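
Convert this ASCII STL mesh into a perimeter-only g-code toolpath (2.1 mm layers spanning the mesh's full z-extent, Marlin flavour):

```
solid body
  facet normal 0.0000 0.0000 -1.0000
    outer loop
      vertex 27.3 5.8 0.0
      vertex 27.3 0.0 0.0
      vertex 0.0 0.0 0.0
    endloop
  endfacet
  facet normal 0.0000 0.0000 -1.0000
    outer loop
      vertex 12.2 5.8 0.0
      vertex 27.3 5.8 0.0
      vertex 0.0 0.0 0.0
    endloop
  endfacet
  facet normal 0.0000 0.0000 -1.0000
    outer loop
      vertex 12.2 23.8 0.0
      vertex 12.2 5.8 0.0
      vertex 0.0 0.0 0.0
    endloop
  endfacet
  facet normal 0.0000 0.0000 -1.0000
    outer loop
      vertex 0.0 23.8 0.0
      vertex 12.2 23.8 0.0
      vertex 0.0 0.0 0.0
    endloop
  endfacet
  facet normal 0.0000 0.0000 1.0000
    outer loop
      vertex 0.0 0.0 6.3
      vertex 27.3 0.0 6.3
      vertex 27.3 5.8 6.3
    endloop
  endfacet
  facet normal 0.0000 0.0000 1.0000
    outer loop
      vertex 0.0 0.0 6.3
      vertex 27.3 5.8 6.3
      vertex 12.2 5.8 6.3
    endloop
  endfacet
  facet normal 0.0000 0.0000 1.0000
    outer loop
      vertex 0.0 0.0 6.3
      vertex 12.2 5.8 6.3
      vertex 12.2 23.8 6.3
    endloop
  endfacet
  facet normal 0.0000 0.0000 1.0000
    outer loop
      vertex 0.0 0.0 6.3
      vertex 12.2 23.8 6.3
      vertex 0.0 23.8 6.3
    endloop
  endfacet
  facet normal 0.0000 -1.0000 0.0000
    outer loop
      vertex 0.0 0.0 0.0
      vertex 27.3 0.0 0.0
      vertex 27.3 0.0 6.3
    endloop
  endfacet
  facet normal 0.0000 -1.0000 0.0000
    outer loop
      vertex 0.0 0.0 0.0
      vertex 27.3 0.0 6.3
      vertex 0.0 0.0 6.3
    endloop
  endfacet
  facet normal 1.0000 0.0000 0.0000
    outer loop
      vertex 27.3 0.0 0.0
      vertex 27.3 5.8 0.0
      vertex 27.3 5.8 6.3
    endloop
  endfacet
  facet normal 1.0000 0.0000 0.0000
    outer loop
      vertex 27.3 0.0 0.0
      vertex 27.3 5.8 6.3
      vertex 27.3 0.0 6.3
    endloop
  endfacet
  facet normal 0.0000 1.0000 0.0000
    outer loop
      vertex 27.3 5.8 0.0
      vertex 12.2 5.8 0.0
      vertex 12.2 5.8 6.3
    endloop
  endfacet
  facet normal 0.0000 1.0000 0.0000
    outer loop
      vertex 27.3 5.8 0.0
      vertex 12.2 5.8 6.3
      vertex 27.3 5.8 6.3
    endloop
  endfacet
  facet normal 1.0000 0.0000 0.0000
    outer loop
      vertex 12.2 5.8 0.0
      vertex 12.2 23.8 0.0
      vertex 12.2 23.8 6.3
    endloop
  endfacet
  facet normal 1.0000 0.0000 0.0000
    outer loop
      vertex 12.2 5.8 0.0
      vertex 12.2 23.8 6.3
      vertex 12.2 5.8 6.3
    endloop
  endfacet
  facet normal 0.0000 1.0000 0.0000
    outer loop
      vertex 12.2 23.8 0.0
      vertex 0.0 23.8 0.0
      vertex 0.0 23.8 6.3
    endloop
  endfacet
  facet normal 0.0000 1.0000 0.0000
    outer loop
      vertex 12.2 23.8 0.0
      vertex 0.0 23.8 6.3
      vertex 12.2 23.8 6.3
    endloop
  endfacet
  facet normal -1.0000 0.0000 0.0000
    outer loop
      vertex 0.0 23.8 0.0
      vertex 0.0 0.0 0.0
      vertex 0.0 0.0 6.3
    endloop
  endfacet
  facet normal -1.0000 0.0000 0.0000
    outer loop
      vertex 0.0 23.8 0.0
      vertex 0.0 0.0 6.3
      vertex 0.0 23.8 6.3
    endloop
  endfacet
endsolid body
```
; perimeter-only toolpath
G21 ; units = mm
G90 ; absolute positioning
G28 ; home
; layer 1
G0 Z2.1
G0 X0.0 Y0.0
G1 X27.3 Y0.0
G1 X27.3 Y5.8
G1 X12.2 Y5.8
G1 X12.2 Y23.8
G1 X0.0 Y23.8
G1 X0.0 Y0.0
; layer 2
G0 Z4.2
G0 X0.0 Y0.0
G1 X27.3 Y0.0
G1 X27.3 Y5.8
G1 X12.2 Y5.8
G1 X12.2 Y23.8
G1 X0.0 Y23.8
G1 X0.0 Y0.0
; layer 3
G0 Z6.3
G0 X0.0 Y0.0
G1 X27.3 Y0.0
G1 X27.3 Y5.8
G1 X12.2 Y5.8
G1 X12.2 Y23.8
G1 X0.0 Y23.8
G1 X0.0 Y0.0
M2 ; end

The solid is an L-shaped prism: outer 27.3 × 23.8 mm, arm thicknesses ≈ 5.8 mm (horizontal) and 12.2 mm (vertical), extruded 6.3 mm in z. Slicing at Δz = 2.1 mm — 3 equal slices spanning the solid's height, so layer i sits at z = i·h/3 — gives 3 non-empty perimeters. Each is a 6-segment closed polygon; G0 lifts to the layer z and rapids to the start vertex, then G1 traces the edges.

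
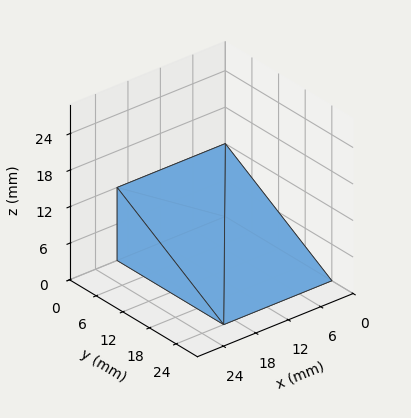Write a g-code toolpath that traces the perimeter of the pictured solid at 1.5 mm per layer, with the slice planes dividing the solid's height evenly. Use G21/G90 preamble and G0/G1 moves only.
Reading the render: the shape is a wedge (ramp): 20 × 24 mm base, rising to 12 mm along the y=0 edge and sloping linearly to z=0 at y=24 (dimensions read to the nearest mm from the axis ticks). For the g-code, the solid's height is divided into equal slices at the stated Δz and each level perimeter traced with G1 moves after a G0 lift.

; perimeter-only toolpath
G21 ; units = mm
G90 ; absolute positioning
G28 ; home
; layer 1
G0 Z1.5
G0 X0.0 Y0.0
G1 X20.0 Y0.0
G1 X20.0 Y21.0
G1 X0.0 Y21.0
G1 X0.0 Y0.0
; layer 2
G0 Z3.0
G0 X0.0 Y0.0
G1 X20.0 Y0.0
G1 X20.0 Y18.0
G1 X0.0 Y18.0
G1 X0.0 Y0.0
; layer 3
G0 Z4.5
G0 X0.0 Y0.0
G1 X20.0 Y0.0
G1 X20.0 Y15.0
G1 X0.0 Y15.0
G1 X0.0 Y0.0
; layer 4
G0 Z6.0
G0 X0.0 Y0.0
G1 X20.0 Y0.0
G1 X20.0 Y12.0
G1 X0.0 Y12.0
G1 X0.0 Y0.0
; layer 5
G0 Z7.5
G0 X0.0 Y0.0
G1 X20.0 Y0.0
G1 X20.0 Y9.0
G1 X0.0 Y9.0
G1 X0.0 Y0.0
; layer 6
G0 Z9.0
G0 X0.0 Y0.0
G1 X20.0 Y0.0
G1 X20.0 Y6.0
G1 X0.0 Y6.0
G1 X0.0 Y0.0
; layer 7
G0 Z10.5
G0 X0.0 Y0.0
G1 X20.0 Y0.0
G1 X20.0 Y3.0
G1 X0.0 Y3.0
G1 X0.0 Y0.0
M2 ; end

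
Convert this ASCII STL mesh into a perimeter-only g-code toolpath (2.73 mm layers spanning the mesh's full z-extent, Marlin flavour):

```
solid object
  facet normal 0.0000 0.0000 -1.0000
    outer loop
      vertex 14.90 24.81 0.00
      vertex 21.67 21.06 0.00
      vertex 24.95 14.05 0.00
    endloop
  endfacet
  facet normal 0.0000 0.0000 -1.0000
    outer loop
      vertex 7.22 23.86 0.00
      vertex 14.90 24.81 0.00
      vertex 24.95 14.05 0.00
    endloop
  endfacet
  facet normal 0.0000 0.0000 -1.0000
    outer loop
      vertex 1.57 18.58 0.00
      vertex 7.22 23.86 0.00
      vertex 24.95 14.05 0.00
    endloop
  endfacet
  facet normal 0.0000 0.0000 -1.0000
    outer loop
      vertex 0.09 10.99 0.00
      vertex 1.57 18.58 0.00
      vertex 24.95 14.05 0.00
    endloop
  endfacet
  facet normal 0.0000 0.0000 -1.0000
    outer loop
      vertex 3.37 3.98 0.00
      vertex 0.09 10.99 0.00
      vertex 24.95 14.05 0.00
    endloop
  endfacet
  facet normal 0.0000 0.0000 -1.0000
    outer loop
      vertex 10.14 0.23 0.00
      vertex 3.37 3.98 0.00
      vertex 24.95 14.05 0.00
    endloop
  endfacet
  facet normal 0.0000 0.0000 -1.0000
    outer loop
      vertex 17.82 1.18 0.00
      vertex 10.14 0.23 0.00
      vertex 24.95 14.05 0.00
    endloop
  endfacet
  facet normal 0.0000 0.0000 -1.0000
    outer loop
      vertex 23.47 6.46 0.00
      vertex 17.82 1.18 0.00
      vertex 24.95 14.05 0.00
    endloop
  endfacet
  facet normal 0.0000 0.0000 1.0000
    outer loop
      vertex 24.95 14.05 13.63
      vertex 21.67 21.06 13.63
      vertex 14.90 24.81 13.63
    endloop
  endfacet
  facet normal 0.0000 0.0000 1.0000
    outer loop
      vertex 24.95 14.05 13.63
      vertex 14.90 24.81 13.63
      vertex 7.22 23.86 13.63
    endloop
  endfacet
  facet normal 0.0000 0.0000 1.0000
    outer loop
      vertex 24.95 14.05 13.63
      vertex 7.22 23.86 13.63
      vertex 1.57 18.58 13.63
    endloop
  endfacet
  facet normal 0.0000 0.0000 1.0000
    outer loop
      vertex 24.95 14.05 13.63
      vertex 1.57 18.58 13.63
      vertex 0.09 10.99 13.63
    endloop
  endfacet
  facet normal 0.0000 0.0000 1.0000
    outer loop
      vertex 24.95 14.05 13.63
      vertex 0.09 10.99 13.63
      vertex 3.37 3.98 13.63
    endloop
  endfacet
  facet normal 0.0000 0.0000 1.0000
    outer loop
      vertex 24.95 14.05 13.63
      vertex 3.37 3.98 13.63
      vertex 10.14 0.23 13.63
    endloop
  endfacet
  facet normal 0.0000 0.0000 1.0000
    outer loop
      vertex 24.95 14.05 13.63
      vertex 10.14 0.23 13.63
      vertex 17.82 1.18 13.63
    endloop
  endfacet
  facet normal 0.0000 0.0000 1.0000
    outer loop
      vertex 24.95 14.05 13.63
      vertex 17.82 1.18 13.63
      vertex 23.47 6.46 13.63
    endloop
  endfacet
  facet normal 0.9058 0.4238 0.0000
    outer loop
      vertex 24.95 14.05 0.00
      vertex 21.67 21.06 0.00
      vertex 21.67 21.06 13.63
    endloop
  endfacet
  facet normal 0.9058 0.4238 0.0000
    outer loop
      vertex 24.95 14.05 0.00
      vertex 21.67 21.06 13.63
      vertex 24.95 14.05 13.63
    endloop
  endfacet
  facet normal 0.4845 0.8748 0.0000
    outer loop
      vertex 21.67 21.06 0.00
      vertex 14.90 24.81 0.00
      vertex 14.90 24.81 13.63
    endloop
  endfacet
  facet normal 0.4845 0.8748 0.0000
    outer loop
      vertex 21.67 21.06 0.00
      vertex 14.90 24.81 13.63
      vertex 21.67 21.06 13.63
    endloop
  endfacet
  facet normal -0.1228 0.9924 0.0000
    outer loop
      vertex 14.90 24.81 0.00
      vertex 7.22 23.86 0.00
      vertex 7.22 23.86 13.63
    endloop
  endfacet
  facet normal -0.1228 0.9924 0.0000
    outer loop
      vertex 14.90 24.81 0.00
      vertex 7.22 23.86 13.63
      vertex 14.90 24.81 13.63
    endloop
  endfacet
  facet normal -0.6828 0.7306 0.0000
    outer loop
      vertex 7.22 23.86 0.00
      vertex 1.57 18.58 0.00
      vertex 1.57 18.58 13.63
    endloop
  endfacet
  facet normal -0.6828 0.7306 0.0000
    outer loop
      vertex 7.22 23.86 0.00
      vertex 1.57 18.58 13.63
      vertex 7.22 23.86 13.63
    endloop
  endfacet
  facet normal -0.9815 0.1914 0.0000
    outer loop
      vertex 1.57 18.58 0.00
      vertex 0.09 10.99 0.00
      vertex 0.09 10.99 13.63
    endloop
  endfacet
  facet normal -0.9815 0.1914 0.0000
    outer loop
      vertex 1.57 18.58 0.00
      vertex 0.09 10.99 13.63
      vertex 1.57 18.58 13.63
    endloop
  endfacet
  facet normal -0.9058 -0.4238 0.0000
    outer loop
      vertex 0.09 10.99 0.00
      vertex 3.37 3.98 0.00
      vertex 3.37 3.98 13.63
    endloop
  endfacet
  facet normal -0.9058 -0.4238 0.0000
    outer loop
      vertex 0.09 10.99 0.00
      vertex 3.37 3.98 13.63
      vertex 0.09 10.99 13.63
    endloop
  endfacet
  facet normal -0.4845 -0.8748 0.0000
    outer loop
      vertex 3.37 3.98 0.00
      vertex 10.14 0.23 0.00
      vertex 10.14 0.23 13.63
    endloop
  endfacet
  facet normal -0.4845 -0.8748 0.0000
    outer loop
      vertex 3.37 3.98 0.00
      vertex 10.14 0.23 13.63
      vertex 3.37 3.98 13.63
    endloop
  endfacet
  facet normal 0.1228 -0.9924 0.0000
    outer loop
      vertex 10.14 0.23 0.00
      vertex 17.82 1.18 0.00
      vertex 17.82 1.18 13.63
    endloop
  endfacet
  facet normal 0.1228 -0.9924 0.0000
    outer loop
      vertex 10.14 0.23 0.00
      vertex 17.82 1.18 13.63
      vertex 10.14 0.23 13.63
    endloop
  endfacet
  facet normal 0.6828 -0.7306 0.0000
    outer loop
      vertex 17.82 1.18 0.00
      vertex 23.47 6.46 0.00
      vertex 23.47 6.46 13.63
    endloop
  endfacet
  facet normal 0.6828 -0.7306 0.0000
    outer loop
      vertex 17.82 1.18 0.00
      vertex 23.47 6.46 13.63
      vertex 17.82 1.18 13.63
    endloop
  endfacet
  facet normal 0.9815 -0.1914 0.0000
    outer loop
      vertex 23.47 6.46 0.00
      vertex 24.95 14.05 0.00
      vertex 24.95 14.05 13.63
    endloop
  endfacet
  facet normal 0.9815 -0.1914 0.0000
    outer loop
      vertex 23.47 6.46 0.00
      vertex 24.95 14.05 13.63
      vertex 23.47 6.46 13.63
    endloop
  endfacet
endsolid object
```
; perimeter-only toolpath
G21 ; units = mm
G90 ; absolute positioning
G28 ; home
; layer 1
G0 Z2.73
G0 X24.95 Y14.05
G1 X21.67 Y21.06
G1 X14.90 Y24.81
G1 X7.22 Y23.86
G1 X1.57 Y18.58
G1 X0.09 Y10.99
G1 X3.37 Y3.98
G1 X10.14 Y0.23
G1 X17.82 Y1.18
G1 X23.47 Y6.46
G1 X24.95 Y14.05
; layer 2
G0 Z5.45
G0 X24.95 Y14.05
G1 X21.67 Y21.06
G1 X14.90 Y24.81
G1 X7.22 Y23.86
G1 X1.57 Y18.58
G1 X0.09 Y10.99
G1 X3.37 Y3.98
G1 X10.14 Y0.23
G1 X17.82 Y1.18
G1 X23.47 Y6.46
G1 X24.95 Y14.05
; layer 3
G0 Z8.18
G0 X24.95 Y14.05
G1 X21.67 Y21.06
G1 X14.90 Y24.81
G1 X7.22 Y23.86
G1 X1.57 Y18.58
G1 X0.09 Y10.99
G1 X3.37 Y3.98
G1 X10.14 Y0.23
G1 X17.82 Y1.18
G1 X23.47 Y6.46
G1 X24.95 Y14.05
; layer 4
G0 Z10.90
G0 X24.95 Y14.05
G1 X21.67 Y21.06
G1 X14.90 Y24.81
G1 X7.22 Y23.86
G1 X1.57 Y18.58
G1 X0.09 Y10.99
G1 X3.37 Y3.98
G1 X10.14 Y0.23
G1 X17.82 Y1.18
G1 X23.47 Y6.46
G1 X24.95 Y14.05
; layer 5
G0 Z13.63
G0 X24.95 Y14.05
G1 X21.67 Y21.06
G1 X14.90 Y24.81
G1 X7.22 Y23.86
G1 X1.57 Y18.58
G1 X0.09 Y10.99
G1 X3.37 Y3.98
G1 X10.14 Y0.23
G1 X17.82 Y1.18
G1 X23.47 Y6.46
G1 X24.95 Y14.05
M2 ; end

The solid is a regular 10-sided prism (a cylinder approximated with 10 flat sides), circumscribed radius ≈ 12.5 mm, height ≈ 13.6 mm. Slicing at Δz = 2.73 mm — 5 equal slices spanning the solid's height, so layer i sits at z = i·h/5 — gives 5 non-empty perimeters. Each is a 10-segment closed polygon; G0 lifts to the layer z and rapids to the start vertex, then G1 traces the edges.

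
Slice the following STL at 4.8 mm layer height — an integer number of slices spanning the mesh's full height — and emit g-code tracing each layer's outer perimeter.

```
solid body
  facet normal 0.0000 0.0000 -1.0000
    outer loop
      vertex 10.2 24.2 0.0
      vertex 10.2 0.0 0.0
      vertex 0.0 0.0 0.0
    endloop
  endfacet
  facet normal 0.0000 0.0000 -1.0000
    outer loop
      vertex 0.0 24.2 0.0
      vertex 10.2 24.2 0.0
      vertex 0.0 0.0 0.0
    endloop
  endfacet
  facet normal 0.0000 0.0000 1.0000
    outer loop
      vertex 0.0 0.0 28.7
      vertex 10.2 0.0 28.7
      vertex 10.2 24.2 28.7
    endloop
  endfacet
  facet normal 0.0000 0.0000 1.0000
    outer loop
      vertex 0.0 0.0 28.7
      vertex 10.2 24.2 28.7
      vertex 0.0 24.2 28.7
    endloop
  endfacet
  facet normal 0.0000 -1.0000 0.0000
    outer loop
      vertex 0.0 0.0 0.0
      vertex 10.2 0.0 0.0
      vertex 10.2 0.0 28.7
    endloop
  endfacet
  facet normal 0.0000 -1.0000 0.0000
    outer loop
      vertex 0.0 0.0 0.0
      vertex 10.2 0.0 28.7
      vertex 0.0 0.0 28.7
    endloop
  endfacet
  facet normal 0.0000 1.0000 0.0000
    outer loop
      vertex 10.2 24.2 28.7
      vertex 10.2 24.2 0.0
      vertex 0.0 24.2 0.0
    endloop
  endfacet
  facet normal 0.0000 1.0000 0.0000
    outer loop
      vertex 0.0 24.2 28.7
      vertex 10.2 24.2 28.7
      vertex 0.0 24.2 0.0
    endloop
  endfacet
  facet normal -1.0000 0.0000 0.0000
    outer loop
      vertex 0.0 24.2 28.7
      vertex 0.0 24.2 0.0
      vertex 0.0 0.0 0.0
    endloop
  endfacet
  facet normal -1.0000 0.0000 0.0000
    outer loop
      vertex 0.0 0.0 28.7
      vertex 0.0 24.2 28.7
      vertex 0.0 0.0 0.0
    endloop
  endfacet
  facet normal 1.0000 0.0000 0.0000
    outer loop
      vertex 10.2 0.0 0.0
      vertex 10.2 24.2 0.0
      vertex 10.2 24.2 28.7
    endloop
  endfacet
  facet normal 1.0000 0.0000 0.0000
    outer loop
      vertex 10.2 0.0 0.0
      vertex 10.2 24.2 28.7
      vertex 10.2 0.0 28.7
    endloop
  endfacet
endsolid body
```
; perimeter-only toolpath
G21 ; units = mm
G90 ; absolute positioning
G28 ; home
; layer 1
G0 Z4.8
G0 X0.0 Y0.0
G1 X10.2 Y0.0
G1 X10.2 Y24.2
G1 X0.0 Y24.2
G1 X0.0 Y0.0
; layer 2
G0 Z9.6
G0 X0.0 Y0.0
G1 X10.2 Y0.0
G1 X10.2 Y24.2
G1 X0.0 Y24.2
G1 X0.0 Y0.0
; layer 3
G0 Z14.3
G0 X0.0 Y0.0
G1 X10.2 Y0.0
G1 X10.2 Y24.2
G1 X0.0 Y24.2
G1 X0.0 Y0.0
; layer 4
G0 Z19.1
G0 X0.0 Y0.0
G1 X10.2 Y0.0
G1 X10.2 Y24.2
G1 X0.0 Y24.2
G1 X0.0 Y0.0
; layer 5
G0 Z23.9
G0 X0.0 Y0.0
G1 X10.2 Y0.0
G1 X10.2 Y24.2
G1 X0.0 Y24.2
G1 X0.0 Y0.0
; layer 6
G0 Z28.7
G0 X0.0 Y0.0
G1 X10.2 Y0.0
G1 X10.2 Y24.2
G1 X0.0 Y24.2
G1 X0.0 Y0.0
M2 ; end

The solid is a rectangular box, roughly 10.2 × 24.2 mm footprint and 28.7 mm tall. Slicing at Δz = 4.8 mm — 6 equal slices spanning the solid's height, so layer i sits at z = i·h/6 — gives 6 non-empty perimeters. Each is a 4-segment closed polygon; G0 lifts to the layer z and rapids to the start vertex, then G1 traces the edges.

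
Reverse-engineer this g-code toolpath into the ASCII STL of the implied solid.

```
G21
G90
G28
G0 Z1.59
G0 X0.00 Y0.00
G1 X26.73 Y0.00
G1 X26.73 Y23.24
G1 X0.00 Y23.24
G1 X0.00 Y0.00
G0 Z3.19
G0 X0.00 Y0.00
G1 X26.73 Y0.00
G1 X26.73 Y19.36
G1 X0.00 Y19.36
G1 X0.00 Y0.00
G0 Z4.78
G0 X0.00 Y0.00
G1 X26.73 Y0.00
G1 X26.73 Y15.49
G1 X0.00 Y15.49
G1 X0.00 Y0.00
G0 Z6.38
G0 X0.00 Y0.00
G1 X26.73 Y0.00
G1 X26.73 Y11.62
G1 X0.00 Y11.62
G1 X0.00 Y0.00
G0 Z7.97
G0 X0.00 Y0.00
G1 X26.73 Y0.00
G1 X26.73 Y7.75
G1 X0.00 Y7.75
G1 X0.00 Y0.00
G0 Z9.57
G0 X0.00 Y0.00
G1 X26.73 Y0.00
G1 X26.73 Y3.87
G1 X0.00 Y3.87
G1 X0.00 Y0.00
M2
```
solid part
  facet normal 0.0000 0.0000 -1.0000
    outer loop
      vertex 26.73 27.11 0.00
      vertex 26.73 0.00 0.00
      vertex 0.00 0.00 0.00
    endloop
  endfacet
  facet normal 0.0000 0.0000 -1.0000
    outer loop
      vertex 0.00 27.11 0.00
      vertex 26.73 27.11 0.00
      vertex 0.00 0.00 0.00
    endloop
  endfacet
  facet normal 0.0000 -1.0000 0.0000
    outer loop
      vertex 0.00 0.00 0.00
      vertex 26.73 0.00 0.00
      vertex 26.73 0.00 11.16
    endloop
  endfacet
  facet normal 0.0000 -1.0000 0.0000
    outer loop
      vertex 0.00 0.00 0.00
      vertex 26.73 0.00 11.16
      vertex 0.00 0.00 11.16
    endloop
  endfacet
  facet normal 0.0000 0.3807 0.9247
    outer loop
      vertex 0.00 0.00 11.16
      vertex 26.73 0.00 11.16
      vertex 26.73 27.11 0.00
    endloop
  endfacet
  facet normal 0.0000 0.3807 0.9247
    outer loop
      vertex 0.00 0.00 11.16
      vertex 26.73 27.11 0.00
      vertex 0.00 27.11 0.00
    endloop
  endfacet
  facet normal -1.0000 0.0000 0.0000
    outer loop
      vertex 0.00 0.00 11.16
      vertex 0.00 27.11 0.00
      vertex 0.00 0.00 0.00
    endloop
  endfacet
  facet normal 1.0000 0.0000 0.0000
    outer loop
      vertex 26.73 0.00 0.00
      vertex 26.73 27.11 0.00
      vertex 26.73 0.00 11.16
    endloop
  endfacet
endsolid part

The G0 Z moves step by Δz≈1.59 mm. The G1 loops shrink linearly with z, so the solid tapers from its base footprint up to z≈11.2. Closing with a flat bottom cap and the tapered top and triangulating gives 8 facets — a wedge (ramp): 26.7 × 27.1 mm base, rising to 11.2 mm along the y=0 edge and sloping linearly to z=0 at y=27.1.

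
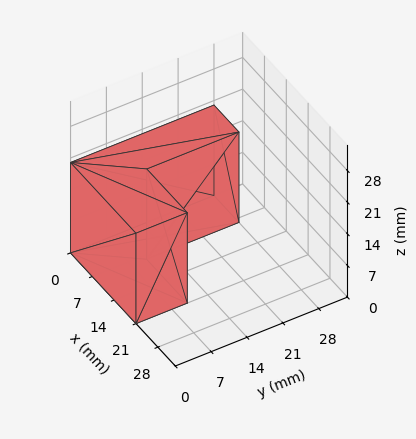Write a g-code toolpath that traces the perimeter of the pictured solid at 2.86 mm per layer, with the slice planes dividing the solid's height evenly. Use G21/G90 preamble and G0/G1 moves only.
Reading the render: the shape is an L-shaped prism: outer 21 × 28 mm, arm thicknesses ≈ 10 mm (horizontal) and 8 mm (vertical), extruded 20 mm in z (dimensions read to the nearest mm from the axis ticks). For the g-code, the solid's height is divided into equal slices at the stated Δz and each level perimeter traced with G1 moves after a G0 lift.

; perimeter-only toolpath
G21 ; units = mm
G90 ; absolute positioning
G28 ; home
; layer 1
G0 Z2.86
G0 X0.00 Y0.00
G1 X21.00 Y0.00
G1 X21.00 Y10.00
G1 X8.00 Y10.00
G1 X8.00 Y28.00
G1 X0.00 Y28.00
G1 X0.00 Y0.00
; layer 2
G0 Z5.71
G0 X0.00 Y0.00
G1 X21.00 Y0.00
G1 X21.00 Y10.00
G1 X8.00 Y10.00
G1 X8.00 Y28.00
G1 X0.00 Y28.00
G1 X0.00 Y0.00
; layer 3
G0 Z8.57
G0 X0.00 Y0.00
G1 X21.00 Y0.00
G1 X21.00 Y10.00
G1 X8.00 Y10.00
G1 X8.00 Y28.00
G1 X0.00 Y28.00
G1 X0.00 Y0.00
; layer 4
G0 Z11.43
G0 X0.00 Y0.00
G1 X21.00 Y0.00
G1 X21.00 Y10.00
G1 X8.00 Y10.00
G1 X8.00 Y28.00
G1 X0.00 Y28.00
G1 X0.00 Y0.00
; layer 5
G0 Z14.29
G0 X0.00 Y0.00
G1 X21.00 Y0.00
G1 X21.00 Y10.00
G1 X8.00 Y10.00
G1 X8.00 Y28.00
G1 X0.00 Y28.00
G1 X0.00 Y0.00
; layer 6
G0 Z17.14
G0 X0.00 Y0.00
G1 X21.00 Y0.00
G1 X21.00 Y10.00
G1 X8.00 Y10.00
G1 X8.00 Y28.00
G1 X0.00 Y28.00
G1 X0.00 Y0.00
; layer 7
G0 Z20.00
G0 X0.00 Y0.00
G1 X21.00 Y0.00
G1 X21.00 Y10.00
G1 X8.00 Y10.00
G1 X8.00 Y28.00
G1 X0.00 Y28.00
G1 X0.00 Y0.00
M2 ; end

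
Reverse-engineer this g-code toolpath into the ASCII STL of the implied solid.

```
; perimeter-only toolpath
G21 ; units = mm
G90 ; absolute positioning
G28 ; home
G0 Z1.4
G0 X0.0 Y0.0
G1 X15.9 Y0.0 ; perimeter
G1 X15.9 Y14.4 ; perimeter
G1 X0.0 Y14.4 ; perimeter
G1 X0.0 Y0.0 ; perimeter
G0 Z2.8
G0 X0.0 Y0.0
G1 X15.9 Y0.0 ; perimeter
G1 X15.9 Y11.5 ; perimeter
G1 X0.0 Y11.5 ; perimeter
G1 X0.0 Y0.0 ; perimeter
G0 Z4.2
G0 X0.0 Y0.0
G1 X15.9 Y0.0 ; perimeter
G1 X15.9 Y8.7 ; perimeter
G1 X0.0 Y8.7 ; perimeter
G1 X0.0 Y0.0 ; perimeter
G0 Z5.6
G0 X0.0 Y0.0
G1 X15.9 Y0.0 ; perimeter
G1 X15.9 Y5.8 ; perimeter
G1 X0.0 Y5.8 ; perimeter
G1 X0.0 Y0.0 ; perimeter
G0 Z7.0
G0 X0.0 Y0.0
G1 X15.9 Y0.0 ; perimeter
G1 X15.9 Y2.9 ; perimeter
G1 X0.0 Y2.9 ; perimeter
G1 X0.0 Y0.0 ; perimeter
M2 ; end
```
solid part
  facet normal 0.0000 0.0000 -1.0000
    outer loop
      vertex 15.9 17.3 0.0
      vertex 15.9 0.0 0.0
      vertex 0.0 0.0 0.0
    endloop
  endfacet
  facet normal 0.0000 0.0000 -1.0000
    outer loop
      vertex 0.0 17.3 0.0
      vertex 15.9 17.3 0.0
      vertex 0.0 0.0 0.0
    endloop
  endfacet
  facet normal 0.0000 -1.0000 0.0000
    outer loop
      vertex 0.0 0.0 0.0
      vertex 15.9 0.0 0.0
      vertex 15.9 0.0 8.4
    endloop
  endfacet
  facet normal 0.0000 -1.0000 0.0000
    outer loop
      vertex 0.0 0.0 0.0
      vertex 15.9 0.0 8.4
      vertex 0.0 0.0 8.4
    endloop
  endfacet
  facet normal 0.0000 0.4368 0.8996
    outer loop
      vertex 0.0 0.0 8.4
      vertex 15.9 0.0 8.4
      vertex 15.9 17.3 0.0
    endloop
  endfacet
  facet normal 0.0000 0.4368 0.8996
    outer loop
      vertex 0.0 0.0 8.4
      vertex 15.9 17.3 0.0
      vertex 0.0 17.3 0.0
    endloop
  endfacet
  facet normal -1.0000 0.0000 0.0000
    outer loop
      vertex 0.0 0.0 8.4
      vertex 0.0 17.3 0.0
      vertex 0.0 0.0 0.0
    endloop
  endfacet
  facet normal 1.0000 0.0000 0.0000
    outer loop
      vertex 15.9 0.0 0.0
      vertex 15.9 17.3 0.0
      vertex 15.9 0.0 8.4
    endloop
  endfacet
endsolid part

The G0 Z moves step by Δz≈1.4 mm. The G1 loops shrink linearly with z, so the solid tapers from its base footprint up to z≈8.4. Closing with a flat bottom cap and the tapered top and triangulating gives 8 facets — a wedge (ramp): 15.9 × 17.3 mm base, rising to 8.4 mm along the y=0 edge and sloping linearly to z=0 at y=17.3.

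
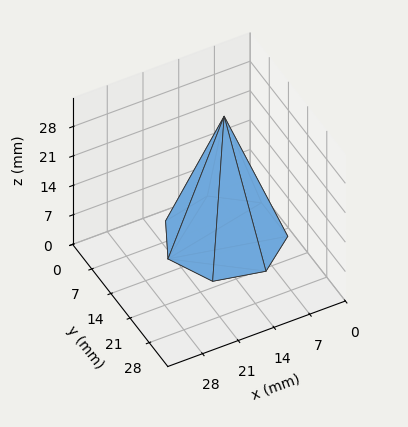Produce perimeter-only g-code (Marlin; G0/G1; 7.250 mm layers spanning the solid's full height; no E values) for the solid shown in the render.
Reading the render: the shape is a regular 7-sided pyramid, base circumscribed radius ≈ 11 mm, apex at z ≈ 29 mm (dimensions read to the nearest mm from the axis ticks). For the g-code, the solid's height is divided into equal slices at the stated Δz and each level perimeter traced with G1 moves after a G0 lift.

; perimeter-only toolpath
G21 ; units = mm
G90 ; absolute positioning
G28 ; home
; layer 1
G0 Z7.250
G0 X19.250 Y11.000
G1 X16.143 Y17.450
G1 X9.164 Y19.043
G1 X3.567 Y14.580
G1 X3.567 Y7.420
G1 X9.164 Y2.957
G1 X16.143 Y4.550
G1 X19.250 Y11.000
; layer 2
G0 Z14.500
G0 X16.500 Y11.000
G1 X14.429 Y15.300
G1 X9.776 Y16.362
G1 X6.045 Y13.386
G1 X6.045 Y8.614
G1 X9.776 Y5.638
G1 X14.429 Y6.700
G1 X16.500 Y11.000
; layer 3
G0 Z21.750
G0 X13.750 Y11.000
G1 X12.715 Y13.150
G1 X10.388 Y13.681
G1 X8.522 Y12.193
G1 X8.522 Y9.807
G1 X10.388 Y8.319
G1 X12.715 Y8.850
G1 X13.750 Y11.000
M2 ; end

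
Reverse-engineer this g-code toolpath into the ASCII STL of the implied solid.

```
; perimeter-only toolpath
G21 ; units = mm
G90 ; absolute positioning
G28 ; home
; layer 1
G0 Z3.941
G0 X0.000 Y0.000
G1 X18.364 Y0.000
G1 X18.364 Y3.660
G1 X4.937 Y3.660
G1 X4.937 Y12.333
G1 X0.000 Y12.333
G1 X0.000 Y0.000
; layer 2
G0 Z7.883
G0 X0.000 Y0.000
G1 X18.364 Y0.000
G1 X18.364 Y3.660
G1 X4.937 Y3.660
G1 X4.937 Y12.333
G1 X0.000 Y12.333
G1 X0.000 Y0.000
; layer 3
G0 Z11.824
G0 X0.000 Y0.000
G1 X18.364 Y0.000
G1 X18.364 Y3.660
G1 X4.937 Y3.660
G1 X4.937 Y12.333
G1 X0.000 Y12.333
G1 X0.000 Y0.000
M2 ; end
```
solid part
  facet normal 0.0000 0.0000 -1.0000
    outer loop
      vertex 18.364 3.660 0.000
      vertex 18.364 0.000 0.000
      vertex 0.000 0.000 0.000
    endloop
  endfacet
  facet normal 0.0000 0.0000 -1.0000
    outer loop
      vertex 4.937 3.660 0.000
      vertex 18.364 3.660 0.000
      vertex 0.000 0.000 0.000
    endloop
  endfacet
  facet normal 0.0000 0.0000 -1.0000
    outer loop
      vertex 4.937 12.333 0.000
      vertex 4.937 3.660 0.000
      vertex 0.000 0.000 0.000
    endloop
  endfacet
  facet normal 0.0000 0.0000 -1.0000
    outer loop
      vertex 0.000 12.333 0.000
      vertex 4.937 12.333 0.000
      vertex 0.000 0.000 0.000
    endloop
  endfacet
  facet normal 0.0000 0.0000 1.0000
    outer loop
      vertex 0.000 0.000 11.824
      vertex 18.364 0.000 11.824
      vertex 18.364 3.660 11.824
    endloop
  endfacet
  facet normal 0.0000 0.0000 1.0000
    outer loop
      vertex 0.000 0.000 11.824
      vertex 18.364 3.660 11.824
      vertex 4.937 3.660 11.824
    endloop
  endfacet
  facet normal 0.0000 0.0000 1.0000
    outer loop
      vertex 0.000 0.000 11.824
      vertex 4.937 3.660 11.824
      vertex 4.937 12.333 11.824
    endloop
  endfacet
  facet normal 0.0000 0.0000 1.0000
    outer loop
      vertex 0.000 0.000 11.824
      vertex 4.937 12.333 11.824
      vertex 0.000 12.333 11.824
    endloop
  endfacet
  facet normal 0.0000 -1.0000 0.0000
    outer loop
      vertex 0.000 0.000 0.000
      vertex 18.364 0.000 0.000
      vertex 18.364 0.000 11.824
    endloop
  endfacet
  facet normal 0.0000 -1.0000 0.0000
    outer loop
      vertex 0.000 0.000 0.000
      vertex 18.364 0.000 11.824
      vertex 0.000 0.000 11.824
    endloop
  endfacet
  facet normal 1.0000 0.0000 0.0000
    outer loop
      vertex 18.364 0.000 0.000
      vertex 18.364 3.660 0.000
      vertex 18.364 3.660 11.824
    endloop
  endfacet
  facet normal 1.0000 0.0000 0.0000
    outer loop
      vertex 18.364 0.000 0.000
      vertex 18.364 3.660 11.824
      vertex 18.364 0.000 11.824
    endloop
  endfacet
  facet normal 0.0000 1.0000 0.0000
    outer loop
      vertex 18.364 3.660 0.000
      vertex 4.937 3.660 0.000
      vertex 4.937 3.660 11.824
    endloop
  endfacet
  facet normal 0.0000 1.0000 0.0000
    outer loop
      vertex 18.364 3.660 0.000
      vertex 4.937 3.660 11.824
      vertex 18.364 3.660 11.824
    endloop
  endfacet
  facet normal 1.0000 0.0000 0.0000
    outer loop
      vertex 4.937 3.660 0.000
      vertex 4.937 12.333 0.000
      vertex 4.937 12.333 11.824
    endloop
  endfacet
  facet normal 1.0000 0.0000 0.0000
    outer loop
      vertex 4.937 3.660 0.000
      vertex 4.937 12.333 11.824
      vertex 4.937 3.660 11.824
    endloop
  endfacet
  facet normal 0.0000 1.0000 0.0000
    outer loop
      vertex 4.937 12.333 0.000
      vertex 0.000 12.333 0.000
      vertex 0.000 12.333 11.824
    endloop
  endfacet
  facet normal 0.0000 1.0000 0.0000
    outer loop
      vertex 4.937 12.333 0.000
      vertex 0.000 12.333 11.824
      vertex 4.937 12.333 11.824
    endloop
  endfacet
  facet normal -1.0000 0.0000 0.0000
    outer loop
      vertex 0.000 12.333 0.000
      vertex 0.000 0.000 0.000
      vertex 0.000 0.000 11.824
    endloop
  endfacet
  facet normal -1.0000 0.0000 0.0000
    outer loop
      vertex 0.000 12.333 0.000
      vertex 0.000 0.000 11.824
      vertex 0.000 12.333 11.824
    endloop
  endfacet
endsolid part

The G0 Z moves step by Δz≈3.941 mm. Every layer's G1 loop is the same polygon, so the solid is a straight extrusion of it from z=0 to z≈11.8. Closing with flat bottom and top caps and triangulating gives 20 facets — an L-shaped prism: outer 18.4 × 12.3 mm, arm thicknesses ≈ 3.66 mm (horizontal) and 4.94 mm (vertical), extruded 11.8 mm in z.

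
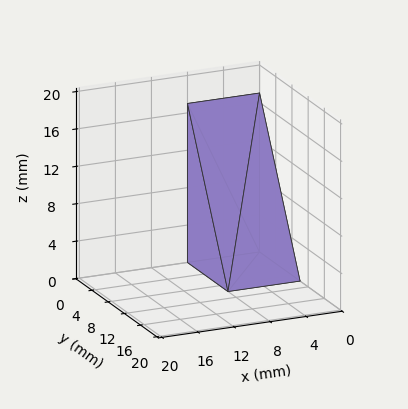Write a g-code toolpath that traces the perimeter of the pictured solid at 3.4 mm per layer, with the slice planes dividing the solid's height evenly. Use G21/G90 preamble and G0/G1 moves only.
Reading the render: the shape is a wedge (ramp): 8 × 10 mm base, rising to 17 mm along the y=0 edge and sloping linearly to z=0 at y=10 (dimensions read to the nearest mm from the axis ticks). For the g-code, the solid's height is divided into equal slices at the stated Δz and each level perimeter traced with G1 moves after a G0 lift.

; perimeter-only toolpath
G21 ; units = mm
G90 ; absolute positioning
G28 ; home
; layer 1
G0 Z3.4
G0 X0.0 Y0.0
G1 X8.0 Y0.0
G1 X8.0 Y8.0
G1 X0.0 Y8.0
G1 X0.0 Y0.0
; layer 2
G0 Z6.8
G0 X0.0 Y0.0
G1 X8.0 Y0.0
G1 X8.0 Y6.0
G1 X0.0 Y6.0
G1 X0.0 Y0.0
; layer 3
G0 Z10.2
G0 X0.0 Y0.0
G1 X8.0 Y0.0
G1 X8.0 Y4.0
G1 X0.0 Y4.0
G1 X0.0 Y0.0
; layer 4
G0 Z13.6
G0 X0.0 Y0.0
G1 X8.0 Y0.0
G1 X8.0 Y2.0
G1 X0.0 Y2.0
G1 X0.0 Y0.0
M2 ; end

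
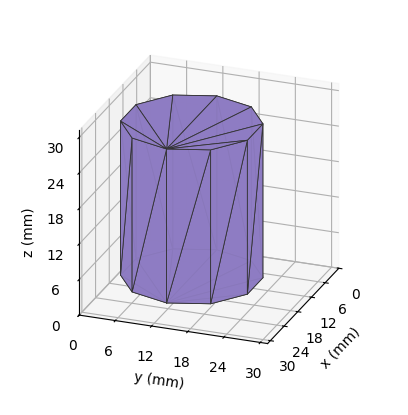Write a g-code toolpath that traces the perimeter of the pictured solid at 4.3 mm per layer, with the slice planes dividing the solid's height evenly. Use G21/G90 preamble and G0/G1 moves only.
Reading the render: the shape is a regular 10-sided prism (a cylinder approximated with 10 flat sides), circumscribed radius ≈ 11 mm, height ≈ 26 mm (dimensions read to the nearest mm from the axis ticks). For the g-code, the solid's height is divided into equal slices at the stated Δz and each level perimeter traced with G1 moves after a G0 lift.

; perimeter-only toolpath
G21 ; units = mm
G90 ; absolute positioning
G28 ; home
; layer 1
G0 Z4.3
G0 X22.0 Y11.0
G1 X19.9 Y17.5
G1 X14.4 Y21.5
G1 X7.6 Y21.5
G1 X2.1 Y17.5
G1 X0.0 Y11.0
G1 X2.1 Y4.5
G1 X7.6 Y0.5
G1 X14.4 Y0.5
G1 X19.9 Y4.5
G1 X22.0 Y11.0
; layer 2
G0 Z8.7
G0 X22.0 Y11.0
G1 X19.9 Y17.5
G1 X14.4 Y21.5
G1 X7.6 Y21.5
G1 X2.1 Y17.5
G1 X0.0 Y11.0
G1 X2.1 Y4.5
G1 X7.6 Y0.5
G1 X14.4 Y0.5
G1 X19.9 Y4.5
G1 X22.0 Y11.0
; layer 3
G0 Z13.0
G0 X22.0 Y11.0
G1 X19.9 Y17.5
G1 X14.4 Y21.5
G1 X7.6 Y21.5
G1 X2.1 Y17.5
G1 X0.0 Y11.0
G1 X2.1 Y4.5
G1 X7.6 Y0.5
G1 X14.4 Y0.5
G1 X19.9 Y4.5
G1 X22.0 Y11.0
; layer 4
G0 Z17.3
G0 X22.0 Y11.0
G1 X19.9 Y17.5
G1 X14.4 Y21.5
G1 X7.6 Y21.5
G1 X2.1 Y17.5
G1 X0.0 Y11.0
G1 X2.1 Y4.5
G1 X7.6 Y0.5
G1 X14.4 Y0.5
G1 X19.9 Y4.5
G1 X22.0 Y11.0
; layer 5
G0 Z21.7
G0 X22.0 Y11.0
G1 X19.9 Y17.5
G1 X14.4 Y21.5
G1 X7.6 Y21.5
G1 X2.1 Y17.5
G1 X0.0 Y11.0
G1 X2.1 Y4.5
G1 X7.6 Y0.5
G1 X14.4 Y0.5
G1 X19.9 Y4.5
G1 X22.0 Y11.0
; layer 6
G0 Z26.0
G0 X22.0 Y11.0
G1 X19.9 Y17.5
G1 X14.4 Y21.5
G1 X7.6 Y21.5
G1 X2.1 Y17.5
G1 X0.0 Y11.0
G1 X2.1 Y4.5
G1 X7.6 Y0.5
G1 X14.4 Y0.5
G1 X19.9 Y4.5
G1 X22.0 Y11.0
M2 ; end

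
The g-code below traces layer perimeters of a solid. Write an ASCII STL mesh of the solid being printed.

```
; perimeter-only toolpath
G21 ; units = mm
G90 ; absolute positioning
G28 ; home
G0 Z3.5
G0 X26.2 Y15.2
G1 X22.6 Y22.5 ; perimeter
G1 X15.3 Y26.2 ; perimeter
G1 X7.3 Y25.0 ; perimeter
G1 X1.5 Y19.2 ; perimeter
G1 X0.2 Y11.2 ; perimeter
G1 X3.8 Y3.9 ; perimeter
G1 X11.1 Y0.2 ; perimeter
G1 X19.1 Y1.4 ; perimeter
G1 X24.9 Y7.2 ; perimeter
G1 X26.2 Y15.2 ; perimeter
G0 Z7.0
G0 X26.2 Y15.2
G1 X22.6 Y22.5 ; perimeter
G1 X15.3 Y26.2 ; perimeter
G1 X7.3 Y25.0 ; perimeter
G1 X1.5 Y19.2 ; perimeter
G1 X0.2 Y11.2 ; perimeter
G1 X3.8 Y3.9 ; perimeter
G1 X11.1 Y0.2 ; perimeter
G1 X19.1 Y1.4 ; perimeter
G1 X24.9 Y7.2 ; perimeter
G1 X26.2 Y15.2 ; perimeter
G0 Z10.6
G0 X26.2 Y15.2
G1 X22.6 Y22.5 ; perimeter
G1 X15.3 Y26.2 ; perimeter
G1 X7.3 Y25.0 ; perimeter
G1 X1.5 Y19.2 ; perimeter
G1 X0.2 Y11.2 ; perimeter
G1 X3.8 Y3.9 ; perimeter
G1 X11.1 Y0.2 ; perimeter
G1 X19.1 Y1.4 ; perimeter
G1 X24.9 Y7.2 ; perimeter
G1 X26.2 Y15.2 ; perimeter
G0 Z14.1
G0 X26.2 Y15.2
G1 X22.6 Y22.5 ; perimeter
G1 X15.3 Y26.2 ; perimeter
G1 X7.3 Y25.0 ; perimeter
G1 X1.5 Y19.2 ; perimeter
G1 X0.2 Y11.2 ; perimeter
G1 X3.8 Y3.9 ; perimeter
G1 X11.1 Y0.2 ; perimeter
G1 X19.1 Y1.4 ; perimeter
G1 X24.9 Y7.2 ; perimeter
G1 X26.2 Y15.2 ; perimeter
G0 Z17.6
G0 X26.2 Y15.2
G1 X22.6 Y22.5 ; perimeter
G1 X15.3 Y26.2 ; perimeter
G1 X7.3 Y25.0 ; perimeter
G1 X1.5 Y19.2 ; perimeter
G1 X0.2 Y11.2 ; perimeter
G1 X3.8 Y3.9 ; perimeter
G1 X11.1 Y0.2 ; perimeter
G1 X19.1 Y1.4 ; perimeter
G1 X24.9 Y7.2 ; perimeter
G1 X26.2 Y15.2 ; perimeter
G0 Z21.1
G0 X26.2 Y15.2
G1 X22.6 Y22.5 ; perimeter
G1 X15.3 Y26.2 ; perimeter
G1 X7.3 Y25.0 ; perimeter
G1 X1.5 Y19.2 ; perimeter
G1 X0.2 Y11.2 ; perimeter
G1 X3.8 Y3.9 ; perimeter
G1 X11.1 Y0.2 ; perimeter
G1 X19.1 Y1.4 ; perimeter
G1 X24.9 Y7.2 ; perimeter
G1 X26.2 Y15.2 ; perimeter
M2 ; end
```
solid part
  facet normal 0.0000 0.0000 -1.0000
    outer loop
      vertex 15.3 26.2 0.0
      vertex 22.6 22.5 0.0
      vertex 26.2 15.2 0.0
    endloop
  endfacet
  facet normal 0.0000 0.0000 -1.0000
    outer loop
      vertex 7.3 25.0 0.0
      vertex 15.3 26.2 0.0
      vertex 26.2 15.2 0.0
    endloop
  endfacet
  facet normal 0.0000 0.0000 -1.0000
    outer loop
      vertex 1.5 19.2 0.0
      vertex 7.3 25.0 0.0
      vertex 26.2 15.2 0.0
    endloop
  endfacet
  facet normal 0.0000 0.0000 -1.0000
    outer loop
      vertex 0.2 11.2 0.0
      vertex 1.5 19.2 0.0
      vertex 26.2 15.2 0.0
    endloop
  endfacet
  facet normal 0.0000 0.0000 -1.0000
    outer loop
      vertex 3.8 3.9 0.0
      vertex 0.2 11.2 0.0
      vertex 26.2 15.2 0.0
    endloop
  endfacet
  facet normal 0.0000 0.0000 -1.0000
    outer loop
      vertex 11.1 0.2 0.0
      vertex 3.8 3.9 0.0
      vertex 26.2 15.2 0.0
    endloop
  endfacet
  facet normal 0.0000 0.0000 -1.0000
    outer loop
      vertex 19.1 1.4 0.0
      vertex 11.1 0.2 0.0
      vertex 26.2 15.2 0.0
    endloop
  endfacet
  facet normal 0.0000 0.0000 -1.0000
    outer loop
      vertex 24.9 7.2 0.0
      vertex 19.1 1.4 0.0
      vertex 26.2 15.2 0.0
    endloop
  endfacet
  facet normal 0.0000 0.0000 1.0000
    outer loop
      vertex 26.2 15.2 21.1
      vertex 22.6 22.5 21.1
      vertex 15.3 26.2 21.1
    endloop
  endfacet
  facet normal 0.0000 0.0000 1.0000
    outer loop
      vertex 26.2 15.2 21.1
      vertex 15.3 26.2 21.1
      vertex 7.3 25.0 21.1
    endloop
  endfacet
  facet normal 0.0000 0.0000 1.0000
    outer loop
      vertex 26.2 15.2 21.1
      vertex 7.3 25.0 21.1
      vertex 1.5 19.2 21.1
    endloop
  endfacet
  facet normal 0.0000 0.0000 1.0000
    outer loop
      vertex 26.2 15.2 21.1
      vertex 1.5 19.2 21.1
      vertex 0.2 11.2 21.1
    endloop
  endfacet
  facet normal 0.0000 0.0000 1.0000
    outer loop
      vertex 26.2 15.2 21.1
      vertex 0.2 11.2 21.1
      vertex 3.8 3.9 21.1
    endloop
  endfacet
  facet normal 0.0000 0.0000 1.0000
    outer loop
      vertex 26.2 15.2 21.1
      vertex 3.8 3.9 21.1
      vertex 11.1 0.2 21.1
    endloop
  endfacet
  facet normal 0.0000 0.0000 1.0000
    outer loop
      vertex 26.2 15.2 21.1
      vertex 11.1 0.2 21.1
      vertex 19.1 1.4 21.1
    endloop
  endfacet
  facet normal 0.0000 0.0000 1.0000
    outer loop
      vertex 26.2 15.2 21.1
      vertex 19.1 1.4 21.1
      vertex 24.9 7.2 21.1
    endloop
  endfacet
  facet normal 0.8969 0.4423 0.0000
    outer loop
      vertex 26.2 15.2 0.0
      vertex 22.6 22.5 0.0
      vertex 22.6 22.5 21.1
    endloop
  endfacet
  facet normal 0.8969 0.4423 0.0000
    outer loop
      vertex 26.2 15.2 0.0
      vertex 22.6 22.5 21.1
      vertex 26.2 15.2 21.1
    endloop
  endfacet
  facet normal 0.4521 0.8920 0.0000
    outer loop
      vertex 22.6 22.5 0.0
      vertex 15.3 26.2 0.0
      vertex 15.3 26.2 21.1
    endloop
  endfacet
  facet normal 0.4521 0.8920 0.0000
    outer loop
      vertex 22.6 22.5 0.0
      vertex 15.3 26.2 21.1
      vertex 22.6 22.5 21.1
    endloop
  endfacet
  facet normal -0.1483 0.9889 0.0000
    outer loop
      vertex 15.3 26.2 0.0
      vertex 7.3 25.0 0.0
      vertex 7.3 25.0 21.1
    endloop
  endfacet
  facet normal -0.1483 0.9889 0.0000
    outer loop
      vertex 15.3 26.2 0.0
      vertex 7.3 25.0 21.1
      vertex 15.3 26.2 21.1
    endloop
  endfacet
  facet normal -0.7071 0.7071 0.0000
    outer loop
      vertex 7.3 25.0 0.0
      vertex 1.5 19.2 0.0
      vertex 1.5 19.2 21.1
    endloop
  endfacet
  facet normal -0.7071 0.7071 0.0000
    outer loop
      vertex 7.3 25.0 0.0
      vertex 1.5 19.2 21.1
      vertex 7.3 25.0 21.1
    endloop
  endfacet
  facet normal -0.9871 0.1604 0.0000
    outer loop
      vertex 1.5 19.2 0.0
      vertex 0.2 11.2 0.0
      vertex 0.2 11.2 21.1
    endloop
  endfacet
  facet normal -0.9871 0.1604 0.0000
    outer loop
      vertex 1.5 19.2 0.0
      vertex 0.2 11.2 21.1
      vertex 1.5 19.2 21.1
    endloop
  endfacet
  facet normal -0.8969 -0.4423 0.0000
    outer loop
      vertex 0.2 11.2 0.0
      vertex 3.8 3.9 0.0
      vertex 3.8 3.9 21.1
    endloop
  endfacet
  facet normal -0.8969 -0.4423 0.0000
    outer loop
      vertex 0.2 11.2 0.0
      vertex 3.8 3.9 21.1
      vertex 0.2 11.2 21.1
    endloop
  endfacet
  facet normal -0.4521 -0.8920 0.0000
    outer loop
      vertex 3.8 3.9 0.0
      vertex 11.1 0.2 0.0
      vertex 11.1 0.2 21.1
    endloop
  endfacet
  facet normal -0.4521 -0.8920 0.0000
    outer loop
      vertex 3.8 3.9 0.0
      vertex 11.1 0.2 21.1
      vertex 3.8 3.9 21.1
    endloop
  endfacet
  facet normal 0.1483 -0.9889 0.0000
    outer loop
      vertex 11.1 0.2 0.0
      vertex 19.1 1.4 0.0
      vertex 19.1 1.4 21.1
    endloop
  endfacet
  facet normal 0.1483 -0.9889 0.0000
    outer loop
      vertex 11.1 0.2 0.0
      vertex 19.1 1.4 21.1
      vertex 11.1 0.2 21.1
    endloop
  endfacet
  facet normal 0.7071 -0.7071 0.0000
    outer loop
      vertex 19.1 1.4 0.0
      vertex 24.9 7.2 0.0
      vertex 24.9 7.2 21.1
    endloop
  endfacet
  facet normal 0.7071 -0.7071 0.0000
    outer loop
      vertex 19.1 1.4 0.0
      vertex 24.9 7.2 21.1
      vertex 19.1 1.4 21.1
    endloop
  endfacet
  facet normal 0.9871 -0.1604 0.0000
    outer loop
      vertex 24.9 7.2 0.0
      vertex 26.2 15.2 0.0
      vertex 26.2 15.2 21.1
    endloop
  endfacet
  facet normal 0.9871 -0.1604 0.0000
    outer loop
      vertex 24.9 7.2 0.0
      vertex 26.2 15.2 21.1
      vertex 24.9 7.2 21.1
    endloop
  endfacet
endsolid part

The G0 Z moves step by Δz≈3.5 mm. Every layer's G1 loop is the same polygon, so the solid is a straight extrusion of it from z=0 to z≈21.1. Closing with flat bottom and top caps and triangulating gives 36 facets — a regular 10-sided prism (a cylinder approximated with 10 flat sides), circumscribed radius ≈ 13.2 mm, height ≈ 21.1 mm.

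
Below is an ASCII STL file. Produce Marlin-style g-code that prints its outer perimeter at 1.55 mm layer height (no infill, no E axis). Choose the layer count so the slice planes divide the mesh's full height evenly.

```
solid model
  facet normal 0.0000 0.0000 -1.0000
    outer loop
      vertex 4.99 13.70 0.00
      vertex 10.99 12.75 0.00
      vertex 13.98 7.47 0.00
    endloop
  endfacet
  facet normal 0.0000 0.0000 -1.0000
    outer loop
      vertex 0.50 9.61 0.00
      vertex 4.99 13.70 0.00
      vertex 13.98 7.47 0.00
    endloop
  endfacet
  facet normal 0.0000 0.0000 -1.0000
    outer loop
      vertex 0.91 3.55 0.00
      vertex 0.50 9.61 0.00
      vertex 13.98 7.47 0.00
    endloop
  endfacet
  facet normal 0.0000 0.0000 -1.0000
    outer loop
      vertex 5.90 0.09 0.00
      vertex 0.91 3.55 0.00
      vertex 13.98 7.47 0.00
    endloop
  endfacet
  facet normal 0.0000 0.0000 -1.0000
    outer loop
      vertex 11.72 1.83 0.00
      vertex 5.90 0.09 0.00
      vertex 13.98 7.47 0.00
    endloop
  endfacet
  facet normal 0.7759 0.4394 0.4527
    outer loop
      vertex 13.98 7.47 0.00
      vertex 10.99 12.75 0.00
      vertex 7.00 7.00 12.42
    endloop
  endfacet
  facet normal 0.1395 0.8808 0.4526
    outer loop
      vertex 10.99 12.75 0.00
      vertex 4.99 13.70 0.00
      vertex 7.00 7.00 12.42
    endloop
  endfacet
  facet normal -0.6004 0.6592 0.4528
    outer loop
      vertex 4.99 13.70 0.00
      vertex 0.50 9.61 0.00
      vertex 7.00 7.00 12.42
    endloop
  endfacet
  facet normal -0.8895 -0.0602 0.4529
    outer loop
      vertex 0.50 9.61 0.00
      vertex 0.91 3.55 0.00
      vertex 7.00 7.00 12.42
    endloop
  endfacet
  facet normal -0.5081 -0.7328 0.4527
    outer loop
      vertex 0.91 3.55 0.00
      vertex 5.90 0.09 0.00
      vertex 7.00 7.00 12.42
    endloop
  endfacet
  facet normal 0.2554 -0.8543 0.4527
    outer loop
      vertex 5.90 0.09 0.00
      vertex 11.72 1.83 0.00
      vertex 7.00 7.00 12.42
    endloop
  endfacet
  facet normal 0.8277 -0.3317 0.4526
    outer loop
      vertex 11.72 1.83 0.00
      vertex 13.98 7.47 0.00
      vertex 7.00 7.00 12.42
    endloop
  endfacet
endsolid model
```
; perimeter-only toolpath
G21 ; units = mm
G90 ; absolute positioning
G28 ; home
; layer 1
G0 Z1.55
G0 X13.11 Y7.41
G1 X10.49 Y12.03
G1 X5.24 Y12.86
G1 X1.31 Y9.28
G1 X1.67 Y3.98
G1 X6.04 Y0.95
G1 X11.13 Y2.48
G1 X13.11 Y7.41
; layer 2
G0 Z3.10
G0 X12.23 Y7.35
G1 X9.99 Y11.31
G1 X5.49 Y12.02
G1 X2.12 Y8.96
G1 X2.43 Y4.41
G1 X6.18 Y1.82
G1 X10.54 Y3.12
G1 X12.23 Y7.35
; layer 3
G0 Z4.66
G0 X11.36 Y7.29
G1 X9.49 Y10.59
G1 X5.74 Y11.19
G1 X2.94 Y8.63
G1 X3.19 Y4.84
G1 X6.31 Y2.68
G1 X9.95 Y3.77
G1 X11.36 Y7.29
; layer 4
G0 Z6.21
G0 X10.49 Y7.23
G1 X9.00 Y9.88
G1 X6.00 Y10.35
G1 X3.75 Y8.30
G1 X3.96 Y5.28
G1 X6.45 Y3.54
G1 X9.36 Y4.42
G1 X10.49 Y7.23
; layer 5
G0 Z7.76
G0 X9.62 Y7.18
G1 X8.50 Y9.16
G1 X6.25 Y9.51
G1 X4.56 Y7.98
G1 X4.72 Y5.71
G1 X6.59 Y4.41
G1 X8.77 Y5.06
G1 X9.62 Y7.18
; layer 6
G0 Z9.31
G0 X8.75 Y7.12
G1 X8.00 Y8.44
G1 X6.50 Y8.68
G1 X5.38 Y7.65
G1 X5.48 Y6.14
G1 X6.72 Y5.27
G1 X8.18 Y5.71
G1 X8.75 Y7.12
; layer 7
G0 Z10.87
G0 X7.87 Y7.06
G1 X7.50 Y7.72
G1 X6.75 Y7.84
G1 X6.19 Y7.33
G1 X6.24 Y6.57
G1 X6.86 Y6.14
G1 X7.59 Y6.35
G1 X7.87 Y7.06
M2 ; end

The solid is a regular 7-sided pyramid, base circumscribed radius ≈ 7 mm, apex at z ≈ 12.4 mm. Slicing at Δz = 1.55 mm — 8 equal slices spanning the solid's height, so layer i sits at z = i·h/8 — gives 7 non-empty perimeters. Each is a 7-segment closed polygon; G0 lifts to the layer z and rapids to the start vertex, then G1 traces the edges. The cross-section shrinks linearly with z (the slice at the apex is degenerate and omitted).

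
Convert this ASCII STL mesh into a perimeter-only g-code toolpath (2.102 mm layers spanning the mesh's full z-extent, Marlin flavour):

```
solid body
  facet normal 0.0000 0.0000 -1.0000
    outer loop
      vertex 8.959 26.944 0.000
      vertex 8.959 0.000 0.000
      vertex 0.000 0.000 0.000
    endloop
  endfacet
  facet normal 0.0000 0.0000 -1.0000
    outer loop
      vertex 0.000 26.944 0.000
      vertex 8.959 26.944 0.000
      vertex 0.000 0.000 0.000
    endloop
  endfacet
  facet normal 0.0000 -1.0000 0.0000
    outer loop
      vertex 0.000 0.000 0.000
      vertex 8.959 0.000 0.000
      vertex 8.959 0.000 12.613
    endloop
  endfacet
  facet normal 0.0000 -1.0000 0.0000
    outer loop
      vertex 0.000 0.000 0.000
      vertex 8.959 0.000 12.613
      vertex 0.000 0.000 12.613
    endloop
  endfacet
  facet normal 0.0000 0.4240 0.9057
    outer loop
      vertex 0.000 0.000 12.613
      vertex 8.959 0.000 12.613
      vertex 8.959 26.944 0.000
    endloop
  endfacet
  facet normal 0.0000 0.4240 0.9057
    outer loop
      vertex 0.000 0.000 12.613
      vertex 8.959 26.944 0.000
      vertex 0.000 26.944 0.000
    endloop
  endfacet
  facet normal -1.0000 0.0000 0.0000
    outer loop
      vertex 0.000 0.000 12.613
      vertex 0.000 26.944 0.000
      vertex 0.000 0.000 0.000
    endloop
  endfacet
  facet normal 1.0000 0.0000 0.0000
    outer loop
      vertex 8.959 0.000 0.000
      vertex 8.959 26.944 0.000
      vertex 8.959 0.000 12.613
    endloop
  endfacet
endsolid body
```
; perimeter-only toolpath
G21 ; units = mm
G90 ; absolute positioning
G28 ; home
; layer 1
G0 Z2.102
G0 X0.000 Y0.000
G1 X8.959 Y0.000
G1 X8.959 Y22.453
G1 X0.000 Y22.453
G1 X0.000 Y0.000
; layer 2
G0 Z4.204
G0 X0.000 Y0.000
G1 X8.959 Y0.000
G1 X8.959 Y17.963
G1 X0.000 Y17.963
G1 X0.000 Y0.000
; layer 3
G0 Z6.306
G0 X0.000 Y0.000
G1 X8.959 Y0.000
G1 X8.959 Y13.472
G1 X0.000 Y13.472
G1 X0.000 Y0.000
; layer 4
G0 Z8.409
G0 X0.000 Y0.000
G1 X8.959 Y0.000
G1 X8.959 Y8.981
G1 X0.000 Y8.981
G1 X0.000 Y0.000
; layer 5
G0 Z10.511
G0 X0.000 Y0.000
G1 X8.959 Y0.000
G1 X8.959 Y4.491
G1 X0.000 Y4.491
G1 X0.000 Y0.000
M2 ; end

The solid is a wedge (ramp): 8.96 × 26.9 mm base, rising to 12.6 mm along the y=0 edge and sloping linearly to z=0 at y=26.9. Slicing at Δz = 2.102 mm — 6 equal slices spanning the solid's height, so layer i sits at z = i·h/6 — gives 5 non-empty perimeters. Each is a 4-segment closed polygon; G0 lifts to the layer z and rapids to the start vertex, then G1 traces the edges. The cross-section shrinks linearly with z (the slice at the apex is degenerate and omitted).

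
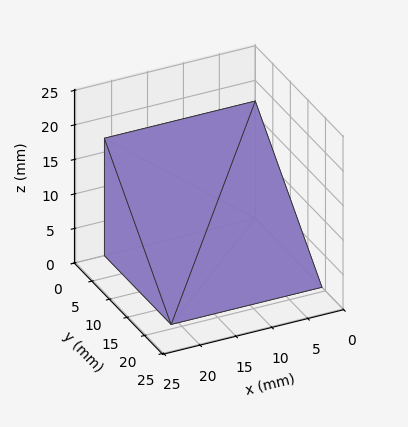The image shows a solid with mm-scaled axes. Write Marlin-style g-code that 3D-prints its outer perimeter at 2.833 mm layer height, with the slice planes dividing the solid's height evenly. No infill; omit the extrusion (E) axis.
Reading the render: the shape is a wedge (ramp): 21 × 19 mm base, rising to 17 mm along the y=0 edge and sloping linearly to z=0 at y=19 (dimensions read to the nearest mm from the axis ticks). For the g-code, the solid's height is divided into equal slices at the stated Δz and each level perimeter traced with G1 moves after a G0 lift.

; perimeter-only toolpath
G21 ; units = mm
G90 ; absolute positioning
G28 ; home
; layer 1
G0 Z2.833
G0 X0.000 Y0.000
G1 X21.000 Y0.000
G1 X21.000 Y15.833
G1 X0.000 Y15.833
G1 X0.000 Y0.000
; layer 2
G0 Z5.667
G0 X0.000 Y0.000
G1 X21.000 Y0.000
G1 X21.000 Y12.667
G1 X0.000 Y12.667
G1 X0.000 Y0.000
; layer 3
G0 Z8.500
G0 X0.000 Y0.000
G1 X21.000 Y0.000
G1 X21.000 Y9.500
G1 X0.000 Y9.500
G1 X0.000 Y0.000
; layer 4
G0 Z11.333
G0 X0.000 Y0.000
G1 X21.000 Y0.000
G1 X21.000 Y6.333
G1 X0.000 Y6.333
G1 X0.000 Y0.000
; layer 5
G0 Z14.167
G0 X0.000 Y0.000
G1 X21.000 Y0.000
G1 X21.000 Y3.167
G1 X0.000 Y3.167
G1 X0.000 Y0.000
M2 ; end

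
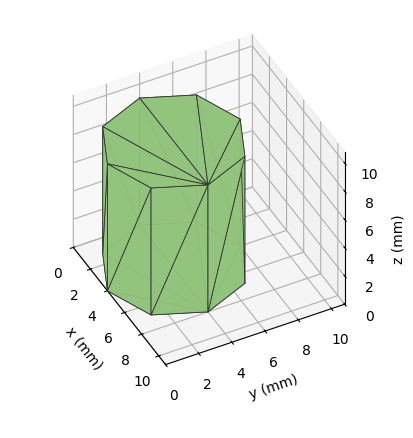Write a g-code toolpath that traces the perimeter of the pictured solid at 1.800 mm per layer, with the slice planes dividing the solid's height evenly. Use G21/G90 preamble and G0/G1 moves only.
Reading the render: the shape is a regular 8-sided prism (a cylinder approximated with 8 flat sides), circumscribed radius ≈ 4 mm, height ≈ 9 mm (dimensions read to the nearest mm from the axis ticks). For the g-code, the solid's height is divided into equal slices at the stated Δz and each level perimeter traced with G1 moves after a G0 lift.

; perimeter-only toolpath
G21 ; units = mm
G90 ; absolute positioning
G28 ; home
; layer 1
G0 Z1.800
G0 X8.000 Y4.000
G1 X6.828 Y6.828
G1 X4.000 Y8.000
G1 X1.172 Y6.828
G1 X0.000 Y4.000
G1 X1.172 Y1.172
G1 X4.000 Y0.000
G1 X6.828 Y1.172
G1 X8.000 Y4.000
; layer 2
G0 Z3.600
G0 X8.000 Y4.000
G1 X6.828 Y6.828
G1 X4.000 Y8.000
G1 X1.172 Y6.828
G1 X0.000 Y4.000
G1 X1.172 Y1.172
G1 X4.000 Y0.000
G1 X6.828 Y1.172
G1 X8.000 Y4.000
; layer 3
G0 Z5.400
G0 X8.000 Y4.000
G1 X6.828 Y6.828
G1 X4.000 Y8.000
G1 X1.172 Y6.828
G1 X0.000 Y4.000
G1 X1.172 Y1.172
G1 X4.000 Y0.000
G1 X6.828 Y1.172
G1 X8.000 Y4.000
; layer 4
G0 Z7.200
G0 X8.000 Y4.000
G1 X6.828 Y6.828
G1 X4.000 Y8.000
G1 X1.172 Y6.828
G1 X0.000 Y4.000
G1 X1.172 Y1.172
G1 X4.000 Y0.000
G1 X6.828 Y1.172
G1 X8.000 Y4.000
; layer 5
G0 Z9.000
G0 X8.000 Y4.000
G1 X6.828 Y6.828
G1 X4.000 Y8.000
G1 X1.172 Y6.828
G1 X0.000 Y4.000
G1 X1.172 Y1.172
G1 X4.000 Y0.000
G1 X6.828 Y1.172
G1 X8.000 Y4.000
M2 ; end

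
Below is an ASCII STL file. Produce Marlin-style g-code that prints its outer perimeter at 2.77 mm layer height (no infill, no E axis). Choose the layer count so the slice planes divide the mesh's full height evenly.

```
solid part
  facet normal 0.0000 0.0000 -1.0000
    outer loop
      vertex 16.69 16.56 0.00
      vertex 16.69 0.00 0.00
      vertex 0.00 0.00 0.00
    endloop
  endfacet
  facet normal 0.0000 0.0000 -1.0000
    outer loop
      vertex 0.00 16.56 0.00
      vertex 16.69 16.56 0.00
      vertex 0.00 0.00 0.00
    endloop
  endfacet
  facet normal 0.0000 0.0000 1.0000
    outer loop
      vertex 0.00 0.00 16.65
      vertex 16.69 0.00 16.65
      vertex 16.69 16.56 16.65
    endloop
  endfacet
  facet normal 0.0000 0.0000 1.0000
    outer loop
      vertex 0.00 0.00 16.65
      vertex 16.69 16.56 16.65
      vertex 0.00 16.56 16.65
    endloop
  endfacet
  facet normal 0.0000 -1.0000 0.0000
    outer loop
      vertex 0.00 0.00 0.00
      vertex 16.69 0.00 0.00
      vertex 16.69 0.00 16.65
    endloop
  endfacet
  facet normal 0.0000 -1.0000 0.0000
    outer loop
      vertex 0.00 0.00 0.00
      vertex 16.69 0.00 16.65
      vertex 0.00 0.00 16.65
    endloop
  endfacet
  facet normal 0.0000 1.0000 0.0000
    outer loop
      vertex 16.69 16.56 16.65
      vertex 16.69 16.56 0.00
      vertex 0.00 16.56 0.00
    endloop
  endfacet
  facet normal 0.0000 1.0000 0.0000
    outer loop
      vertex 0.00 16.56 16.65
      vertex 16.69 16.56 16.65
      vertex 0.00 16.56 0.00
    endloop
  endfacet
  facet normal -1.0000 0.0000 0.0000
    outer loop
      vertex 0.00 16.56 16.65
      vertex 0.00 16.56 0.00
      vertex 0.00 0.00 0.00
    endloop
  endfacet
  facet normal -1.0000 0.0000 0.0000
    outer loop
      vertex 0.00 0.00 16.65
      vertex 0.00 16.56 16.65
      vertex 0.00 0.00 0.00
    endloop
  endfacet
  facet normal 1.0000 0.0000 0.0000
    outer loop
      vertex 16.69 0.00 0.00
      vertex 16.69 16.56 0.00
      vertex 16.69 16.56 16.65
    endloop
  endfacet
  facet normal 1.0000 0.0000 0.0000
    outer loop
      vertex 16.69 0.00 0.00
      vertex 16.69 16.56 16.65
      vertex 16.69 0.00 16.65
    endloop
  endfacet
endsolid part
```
; perimeter-only toolpath
G21 ; units = mm
G90 ; absolute positioning
G28 ; home
; layer 1
G0 Z2.77
G0 X0.00 Y0.00
G1 X16.69 Y0.00
G1 X16.69 Y16.56
G1 X0.00 Y16.56
G1 X0.00 Y0.00
; layer 2
G0 Z5.55
G0 X0.00 Y0.00
G1 X16.69 Y0.00
G1 X16.69 Y16.56
G1 X0.00 Y16.56
G1 X0.00 Y0.00
; layer 3
G0 Z8.32
G0 X0.00 Y0.00
G1 X16.69 Y0.00
G1 X16.69 Y16.56
G1 X0.00 Y16.56
G1 X0.00 Y0.00
; layer 4
G0 Z11.10
G0 X0.00 Y0.00
G1 X16.69 Y0.00
G1 X16.69 Y16.56
G1 X0.00 Y16.56
G1 X0.00 Y0.00
; layer 5
G0 Z13.88
G0 X0.00 Y0.00
G1 X16.69 Y0.00
G1 X16.69 Y16.56
G1 X0.00 Y16.56
G1 X0.00 Y0.00
; layer 6
G0 Z16.65
G0 X0.00 Y0.00
G1 X16.69 Y0.00
G1 X16.69 Y16.56
G1 X0.00 Y16.56
G1 X0.00 Y0.00
M2 ; end

The solid is a rectangular box, roughly 16.7 × 16.6 mm footprint and 16.6 mm tall. Slicing at Δz = 2.77 mm — 6 equal slices spanning the solid's height, so layer i sits at z = i·h/6 — gives 6 non-empty perimeters. Each is a 4-segment closed polygon; G0 lifts to the layer z and rapids to the start vertex, then G1 traces the edges.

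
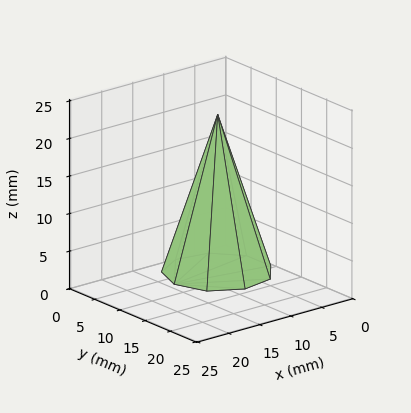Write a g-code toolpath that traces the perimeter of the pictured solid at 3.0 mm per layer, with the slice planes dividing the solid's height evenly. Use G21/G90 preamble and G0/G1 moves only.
Reading the render: the shape is a regular 9-sided pyramid, base circumscribed radius ≈ 7 mm, apex at z ≈ 21 mm (dimensions read to the nearest mm from the axis ticks). For the g-code, the solid's height is divided into equal slices at the stated Δz and each level perimeter traced with G1 moves after a G0 lift.

; perimeter-only toolpath
G21 ; units = mm
G90 ; absolute positioning
G28 ; home
; layer 1
G0 Z3.0
G0 X13.0 Y7.0
G1 X11.6 Y10.9
G1 X8.0 Y12.9
G1 X4.0 Y12.2
G1 X1.3 Y9.1
G1 X1.3 Y4.9
G1 X4.0 Y1.8
G1 X8.0 Y1.1
G1 X11.6 Y3.1
G1 X13.0 Y7.0
; layer 2
G0 Z6.0
G0 X12.0 Y7.0
G1 X10.9 Y10.2
G1 X7.9 Y11.9
G1 X4.5 Y11.4
G1 X2.3 Y8.7
G1 X2.3 Y5.3
G1 X4.5 Y2.6
G1 X7.9 Y2.1
G1 X10.9 Y3.8
G1 X12.0 Y7.0
; layer 3
G0 Z9.0
G0 X11.0 Y7.0
G1 X10.1 Y9.6
G1 X7.7 Y10.9
G1 X5.0 Y10.5
G1 X3.2 Y8.4
G1 X3.2 Y5.6
G1 X5.0 Y3.5
G1 X7.7 Y3.1
G1 X10.1 Y4.4
G1 X11.0 Y7.0
; layer 4
G0 Z12.0
G0 X10.0 Y7.0
G1 X9.3 Y8.9
G1 X7.5 Y10.0
G1 X5.5 Y9.6
G1 X4.2 Y8.0
G1 X4.2 Y6.0
G1 X5.5 Y4.4
G1 X7.5 Y4.0
G1 X9.3 Y5.1
G1 X10.0 Y7.0
; layer 5
G0 Z15.0
G0 X9.0 Y7.0
G1 X8.5 Y8.3
G1 X7.3 Y9.0
G1 X6.0 Y8.7
G1 X5.1 Y7.7
G1 X5.1 Y6.3
G1 X6.0 Y5.3
G1 X7.3 Y5.0
G1 X8.5 Y5.7
G1 X9.0 Y7.0
; layer 6
G0 Z18.0
G0 X8.0 Y7.0
G1 X7.8 Y7.6
G1 X7.2 Y8.0
G1 X6.5 Y7.9
G1 X6.1 Y7.3
G1 X6.1 Y6.7
G1 X6.5 Y6.1
G1 X7.2 Y6.0
G1 X7.8 Y6.4
G1 X8.0 Y7.0
M2 ; end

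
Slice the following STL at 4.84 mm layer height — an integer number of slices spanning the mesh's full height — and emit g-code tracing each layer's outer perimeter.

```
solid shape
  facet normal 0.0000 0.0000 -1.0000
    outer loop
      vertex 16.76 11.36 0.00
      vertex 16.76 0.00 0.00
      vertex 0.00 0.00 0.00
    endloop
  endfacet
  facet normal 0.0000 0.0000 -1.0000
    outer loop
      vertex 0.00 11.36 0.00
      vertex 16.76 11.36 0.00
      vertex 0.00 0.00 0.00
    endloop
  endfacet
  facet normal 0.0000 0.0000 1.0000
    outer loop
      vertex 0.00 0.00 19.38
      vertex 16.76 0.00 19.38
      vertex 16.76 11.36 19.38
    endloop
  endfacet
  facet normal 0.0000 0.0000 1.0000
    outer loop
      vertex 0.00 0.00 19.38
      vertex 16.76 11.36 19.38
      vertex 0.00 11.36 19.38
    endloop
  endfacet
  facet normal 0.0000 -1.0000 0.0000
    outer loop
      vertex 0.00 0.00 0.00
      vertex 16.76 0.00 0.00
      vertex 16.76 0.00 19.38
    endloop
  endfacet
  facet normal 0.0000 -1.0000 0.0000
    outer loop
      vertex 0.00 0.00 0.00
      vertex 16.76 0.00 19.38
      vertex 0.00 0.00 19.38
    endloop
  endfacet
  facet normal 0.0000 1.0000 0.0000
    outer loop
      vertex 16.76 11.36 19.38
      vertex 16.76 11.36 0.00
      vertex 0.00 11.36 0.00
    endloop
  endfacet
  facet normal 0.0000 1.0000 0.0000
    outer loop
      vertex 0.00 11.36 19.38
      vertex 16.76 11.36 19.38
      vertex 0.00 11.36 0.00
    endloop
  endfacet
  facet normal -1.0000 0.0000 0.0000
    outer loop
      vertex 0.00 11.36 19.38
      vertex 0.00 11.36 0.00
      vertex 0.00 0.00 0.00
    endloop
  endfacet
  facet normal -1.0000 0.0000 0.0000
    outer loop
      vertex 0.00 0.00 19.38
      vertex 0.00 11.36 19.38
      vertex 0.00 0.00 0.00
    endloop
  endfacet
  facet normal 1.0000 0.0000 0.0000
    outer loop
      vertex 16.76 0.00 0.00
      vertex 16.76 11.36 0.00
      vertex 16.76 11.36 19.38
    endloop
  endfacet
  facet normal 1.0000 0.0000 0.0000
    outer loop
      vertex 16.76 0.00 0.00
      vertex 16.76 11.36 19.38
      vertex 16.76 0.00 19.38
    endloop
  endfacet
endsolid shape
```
; perimeter-only toolpath
G21 ; units = mm
G90 ; absolute positioning
G28 ; home
; layer 1
G0 Z4.84
G0 X0.00 Y0.00
G1 X16.76 Y0.00
G1 X16.76 Y11.36
G1 X0.00 Y11.36
G1 X0.00 Y0.00
; layer 2
G0 Z9.69
G0 X0.00 Y0.00
G1 X16.76 Y0.00
G1 X16.76 Y11.36
G1 X0.00 Y11.36
G1 X0.00 Y0.00
; layer 3
G0 Z14.54
G0 X0.00 Y0.00
G1 X16.76 Y0.00
G1 X16.76 Y11.36
G1 X0.00 Y11.36
G1 X0.00 Y0.00
; layer 4
G0 Z19.38
G0 X0.00 Y0.00
G1 X16.76 Y0.00
G1 X16.76 Y11.36
G1 X0.00 Y11.36
G1 X0.00 Y0.00
M2 ; end

The solid is a rectangular box, roughly 16.8 × 11.4 mm footprint and 19.4 mm tall. Slicing at Δz = 4.84 mm — 4 equal slices spanning the solid's height, so layer i sits at z = i·h/4 — gives 4 non-empty perimeters. Each is a 4-segment closed polygon; G0 lifts to the layer z and rapids to the start vertex, then G1 traces the edges.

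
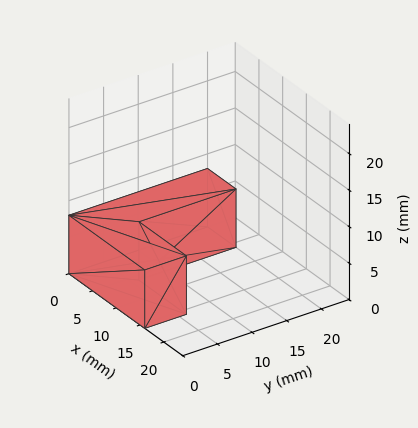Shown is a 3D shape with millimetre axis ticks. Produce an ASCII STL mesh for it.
Reading the render: the shape is an L-shaped prism: outer 16 × 20 mm, arm thicknesses ≈ 6 mm (horizontal) and 6 mm (vertical), extruded 8 mm in z (dimensions read to the nearest mm from the axis ticks). For the STL, each face is triangulated and given an outward normal.

solid part
  facet normal 0.0000 0.0000 -1.0000
    outer loop
      vertex 16.0 6.0 0.0
      vertex 16.0 0.0 0.0
      vertex 0.0 0.0 0.0
    endloop
  endfacet
  facet normal 0.0000 0.0000 -1.0000
    outer loop
      vertex 6.0 6.0 0.0
      vertex 16.0 6.0 0.0
      vertex 0.0 0.0 0.0
    endloop
  endfacet
  facet normal 0.0000 0.0000 -1.0000
    outer loop
      vertex 6.0 20.0 0.0
      vertex 6.0 6.0 0.0
      vertex 0.0 0.0 0.0
    endloop
  endfacet
  facet normal 0.0000 0.0000 -1.0000
    outer loop
      vertex 0.0 20.0 0.0
      vertex 6.0 20.0 0.0
      vertex 0.0 0.0 0.0
    endloop
  endfacet
  facet normal 0.0000 0.0000 1.0000
    outer loop
      vertex 0.0 0.0 8.0
      vertex 16.0 0.0 8.0
      vertex 16.0 6.0 8.0
    endloop
  endfacet
  facet normal 0.0000 0.0000 1.0000
    outer loop
      vertex 0.0 0.0 8.0
      vertex 16.0 6.0 8.0
      vertex 6.0 6.0 8.0
    endloop
  endfacet
  facet normal 0.0000 0.0000 1.0000
    outer loop
      vertex 0.0 0.0 8.0
      vertex 6.0 6.0 8.0
      vertex 6.0 20.0 8.0
    endloop
  endfacet
  facet normal 0.0000 0.0000 1.0000
    outer loop
      vertex 0.0 0.0 8.0
      vertex 6.0 20.0 8.0
      vertex 0.0 20.0 8.0
    endloop
  endfacet
  facet normal 0.0000 -1.0000 0.0000
    outer loop
      vertex 0.0 0.0 0.0
      vertex 16.0 0.0 0.0
      vertex 16.0 0.0 8.0
    endloop
  endfacet
  facet normal 0.0000 -1.0000 0.0000
    outer loop
      vertex 0.0 0.0 0.0
      vertex 16.0 0.0 8.0
      vertex 0.0 0.0 8.0
    endloop
  endfacet
  facet normal 1.0000 0.0000 0.0000
    outer loop
      vertex 16.0 0.0 0.0
      vertex 16.0 6.0 0.0
      vertex 16.0 6.0 8.0
    endloop
  endfacet
  facet normal 1.0000 0.0000 0.0000
    outer loop
      vertex 16.0 0.0 0.0
      vertex 16.0 6.0 8.0
      vertex 16.0 0.0 8.0
    endloop
  endfacet
  facet normal 0.0000 1.0000 0.0000
    outer loop
      vertex 16.0 6.0 0.0
      vertex 6.0 6.0 0.0
      vertex 6.0 6.0 8.0
    endloop
  endfacet
  facet normal 0.0000 1.0000 0.0000
    outer loop
      vertex 16.0 6.0 0.0
      vertex 6.0 6.0 8.0
      vertex 16.0 6.0 8.0
    endloop
  endfacet
  facet normal 1.0000 0.0000 0.0000
    outer loop
      vertex 6.0 6.0 0.0
      vertex 6.0 20.0 0.0
      vertex 6.0 20.0 8.0
    endloop
  endfacet
  facet normal 1.0000 0.0000 0.0000
    outer loop
      vertex 6.0 6.0 0.0
      vertex 6.0 20.0 8.0
      vertex 6.0 6.0 8.0
    endloop
  endfacet
  facet normal 0.0000 1.0000 0.0000
    outer loop
      vertex 6.0 20.0 0.0
      vertex 0.0 20.0 0.0
      vertex 0.0 20.0 8.0
    endloop
  endfacet
  facet normal 0.0000 1.0000 0.0000
    outer loop
      vertex 6.0 20.0 0.0
      vertex 0.0 20.0 8.0
      vertex 6.0 20.0 8.0
    endloop
  endfacet
  facet normal -1.0000 0.0000 0.0000
    outer loop
      vertex 0.0 20.0 0.0
      vertex 0.0 0.0 0.0
      vertex 0.0 0.0 8.0
    endloop
  endfacet
  facet normal -1.0000 0.0000 0.0000
    outer loop
      vertex 0.0 20.0 0.0
      vertex 0.0 0.0 8.0
      vertex 0.0 20.0 8.0
    endloop
  endfacet
endsolid part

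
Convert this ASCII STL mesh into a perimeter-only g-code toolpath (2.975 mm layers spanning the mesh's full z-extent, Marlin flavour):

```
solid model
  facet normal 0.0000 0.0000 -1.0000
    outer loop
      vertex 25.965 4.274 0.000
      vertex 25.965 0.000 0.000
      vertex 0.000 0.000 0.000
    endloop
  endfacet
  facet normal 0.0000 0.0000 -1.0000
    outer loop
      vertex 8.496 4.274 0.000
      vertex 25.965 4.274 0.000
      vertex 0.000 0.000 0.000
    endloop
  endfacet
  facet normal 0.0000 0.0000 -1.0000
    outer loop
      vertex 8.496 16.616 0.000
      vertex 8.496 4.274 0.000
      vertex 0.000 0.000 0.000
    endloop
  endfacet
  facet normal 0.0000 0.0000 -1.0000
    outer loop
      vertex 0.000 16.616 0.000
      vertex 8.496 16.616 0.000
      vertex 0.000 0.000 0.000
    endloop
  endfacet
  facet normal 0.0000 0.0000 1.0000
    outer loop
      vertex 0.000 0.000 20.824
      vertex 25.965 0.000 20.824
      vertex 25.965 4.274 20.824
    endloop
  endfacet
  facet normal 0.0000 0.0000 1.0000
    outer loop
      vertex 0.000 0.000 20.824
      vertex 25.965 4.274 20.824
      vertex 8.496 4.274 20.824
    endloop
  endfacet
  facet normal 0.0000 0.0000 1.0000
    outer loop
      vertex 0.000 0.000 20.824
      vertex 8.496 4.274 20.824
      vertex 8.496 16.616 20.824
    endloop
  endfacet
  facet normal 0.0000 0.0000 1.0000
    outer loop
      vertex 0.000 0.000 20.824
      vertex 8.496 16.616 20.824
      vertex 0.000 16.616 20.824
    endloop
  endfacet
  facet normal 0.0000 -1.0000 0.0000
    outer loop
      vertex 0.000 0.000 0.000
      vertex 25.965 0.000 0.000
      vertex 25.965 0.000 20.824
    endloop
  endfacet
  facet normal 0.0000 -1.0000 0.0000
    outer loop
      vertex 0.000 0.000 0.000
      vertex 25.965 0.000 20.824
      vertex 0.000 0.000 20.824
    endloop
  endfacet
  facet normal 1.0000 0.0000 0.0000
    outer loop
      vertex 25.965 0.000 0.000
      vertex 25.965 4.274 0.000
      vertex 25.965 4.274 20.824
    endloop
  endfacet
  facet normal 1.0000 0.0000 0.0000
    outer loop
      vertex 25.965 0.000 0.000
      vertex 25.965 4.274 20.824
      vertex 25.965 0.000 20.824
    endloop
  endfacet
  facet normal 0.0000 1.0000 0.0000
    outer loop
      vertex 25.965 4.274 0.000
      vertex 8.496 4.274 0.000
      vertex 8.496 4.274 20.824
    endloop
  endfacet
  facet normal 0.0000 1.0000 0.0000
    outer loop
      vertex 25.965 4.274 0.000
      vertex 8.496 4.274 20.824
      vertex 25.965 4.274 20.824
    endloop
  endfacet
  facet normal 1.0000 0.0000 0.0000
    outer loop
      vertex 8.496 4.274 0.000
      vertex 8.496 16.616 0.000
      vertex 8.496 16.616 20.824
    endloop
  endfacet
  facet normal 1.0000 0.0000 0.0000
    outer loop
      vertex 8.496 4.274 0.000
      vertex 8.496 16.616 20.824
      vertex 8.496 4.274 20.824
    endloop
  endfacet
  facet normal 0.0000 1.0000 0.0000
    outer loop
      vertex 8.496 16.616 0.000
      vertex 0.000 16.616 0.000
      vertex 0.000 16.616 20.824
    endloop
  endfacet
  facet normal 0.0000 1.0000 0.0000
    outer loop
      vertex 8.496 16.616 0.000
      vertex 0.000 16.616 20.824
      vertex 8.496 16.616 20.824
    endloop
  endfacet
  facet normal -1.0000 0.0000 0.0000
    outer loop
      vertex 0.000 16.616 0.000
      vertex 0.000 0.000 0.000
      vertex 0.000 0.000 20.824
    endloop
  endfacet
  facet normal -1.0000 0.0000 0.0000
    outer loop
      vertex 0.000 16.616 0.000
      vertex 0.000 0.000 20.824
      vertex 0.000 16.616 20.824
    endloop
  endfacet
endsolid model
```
; perimeter-only toolpath
G21 ; units = mm
G90 ; absolute positioning
G28 ; home
; layer 1
G0 Z2.975
G0 X0.000 Y0.000
G1 X25.965 Y0.000
G1 X25.965 Y4.274
G1 X8.496 Y4.274
G1 X8.496 Y16.616
G1 X0.000 Y16.616
G1 X0.000 Y0.000
; layer 2
G0 Z5.950
G0 X0.000 Y0.000
G1 X25.965 Y0.000
G1 X25.965 Y4.274
G1 X8.496 Y4.274
G1 X8.496 Y16.616
G1 X0.000 Y16.616
G1 X0.000 Y0.000
; layer 3
G0 Z8.925
G0 X0.000 Y0.000
G1 X25.965 Y0.000
G1 X25.965 Y4.274
G1 X8.496 Y4.274
G1 X8.496 Y16.616
G1 X0.000 Y16.616
G1 X0.000 Y0.000
; layer 4
G0 Z11.899
G0 X0.000 Y0.000
G1 X25.965 Y0.000
G1 X25.965 Y4.274
G1 X8.496 Y4.274
G1 X8.496 Y16.616
G1 X0.000 Y16.616
G1 X0.000 Y0.000
; layer 5
G0 Z14.874
G0 X0.000 Y0.000
G1 X25.965 Y0.000
G1 X25.965 Y4.274
G1 X8.496 Y4.274
G1 X8.496 Y16.616
G1 X0.000 Y16.616
G1 X0.000 Y0.000
; layer 6
G0 Z17.849
G0 X0.000 Y0.000
G1 X25.965 Y0.000
G1 X25.965 Y4.274
G1 X8.496 Y4.274
G1 X8.496 Y16.616
G1 X0.000 Y16.616
G1 X0.000 Y0.000
; layer 7
G0 Z20.824
G0 X0.000 Y0.000
G1 X25.965 Y0.000
G1 X25.965 Y4.274
G1 X8.496 Y4.274
G1 X8.496 Y16.616
G1 X0.000 Y16.616
G1 X0.000 Y0.000
M2 ; end

The solid is an L-shaped prism: outer 26 × 16.6 mm, arm thicknesses ≈ 4.27 mm (horizontal) and 8.5 mm (vertical), extruded 20.8 mm in z. Slicing at Δz = 2.975 mm — 7 equal slices spanning the solid's height, so layer i sits at z = i·h/7 — gives 7 non-empty perimeters. Each is a 6-segment closed polygon; G0 lifts to the layer z and rapids to the start vertex, then G1 traces the edges.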